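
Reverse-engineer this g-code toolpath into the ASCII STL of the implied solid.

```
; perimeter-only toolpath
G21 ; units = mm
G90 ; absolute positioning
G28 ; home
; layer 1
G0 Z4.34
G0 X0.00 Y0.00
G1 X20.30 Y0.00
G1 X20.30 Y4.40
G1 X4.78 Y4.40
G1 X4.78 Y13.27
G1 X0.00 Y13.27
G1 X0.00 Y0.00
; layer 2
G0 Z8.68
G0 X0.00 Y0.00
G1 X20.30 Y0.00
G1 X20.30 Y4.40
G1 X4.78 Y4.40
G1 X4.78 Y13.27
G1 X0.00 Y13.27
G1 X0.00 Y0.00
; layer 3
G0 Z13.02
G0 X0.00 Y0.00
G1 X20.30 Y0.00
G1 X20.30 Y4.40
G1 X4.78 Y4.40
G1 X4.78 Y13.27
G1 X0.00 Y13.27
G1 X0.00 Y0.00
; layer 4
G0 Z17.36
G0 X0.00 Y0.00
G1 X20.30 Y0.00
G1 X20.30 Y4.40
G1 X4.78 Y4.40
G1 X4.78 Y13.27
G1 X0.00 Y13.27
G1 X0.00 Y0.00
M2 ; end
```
solid part
  facet normal 0.0000 0.0000 -1.0000
    outer loop
      vertex 20.30 4.40 0.00
      vertex 20.30 0.00 0.00
      vertex 0.00 0.00 0.00
    endloop
  endfacet
  facet normal 0.0000 0.0000 -1.0000
    outer loop
      vertex 4.78 4.40 0.00
      vertex 20.30 4.40 0.00
      vertex 0.00 0.00 0.00
    endloop
  endfacet
  facet normal 0.0000 0.0000 -1.0000
    outer loop
      vertex 4.78 13.27 0.00
      vertex 4.78 4.40 0.00
      vertex 0.00 0.00 0.00
    endloop
  endfacet
  facet normal 0.0000 0.0000 -1.0000
    outer loop
      vertex 0.00 13.27 0.00
      vertex 4.78 13.27 0.00
      vertex 0.00 0.00 0.00
    endloop
  endfacet
  facet normal 0.0000 0.0000 1.0000
    outer loop
      vertex 0.00 0.00 17.36
      vertex 20.30 0.00 17.36
      vertex 20.30 4.40 17.36
    endloop
  endfacet
  facet normal 0.0000 0.0000 1.0000
    outer loop
      vertex 0.00 0.00 17.36
      vertex 20.30 4.40 17.36
      vertex 4.78 4.40 17.36
    endloop
  endfacet
  facet normal 0.0000 0.0000 1.0000
    outer loop
      vertex 0.00 0.00 17.36
      vertex 4.78 4.40 17.36
      vertex 4.78 13.27 17.36
    endloop
  endfacet
  facet normal 0.0000 0.0000 1.0000
    outer loop
      vertex 0.00 0.00 17.36
      vertex 4.78 13.27 17.36
      vertex 0.00 13.27 17.36
    endloop
  endfacet
  facet normal 0.0000 -1.0000 0.0000
    outer loop
      vertex 0.00 0.00 0.00
      vertex 20.30 0.00 0.00
      vertex 20.30 0.00 17.36
    endloop
  endfacet
  facet normal 0.0000 -1.0000 0.0000
    outer loop
      vertex 0.00 0.00 0.00
      vertex 20.30 0.00 17.36
      vertex 0.00 0.00 17.36
    endloop
  endfacet
  facet normal 1.0000 0.0000 0.0000
    outer loop
      vertex 20.30 0.00 0.00
      vertex 20.30 4.40 0.00
      vertex 20.30 4.40 17.36
    endloop
  endfacet
  facet normal 1.0000 0.0000 0.0000
    outer loop
      vertex 20.30 0.00 0.00
      vertex 20.30 4.40 17.36
      vertex 20.30 0.00 17.36
    endloop
  endfacet
  facet normal 0.0000 1.0000 0.0000
    outer loop
      vertex 20.30 4.40 0.00
      vertex 4.78 4.40 0.00
      vertex 4.78 4.40 17.36
    endloop
  endfacet
  facet normal 0.0000 1.0000 0.0000
    outer loop
      vertex 20.30 4.40 0.00
      vertex 4.78 4.40 17.36
      vertex 20.30 4.40 17.36
    endloop
  endfacet
  facet normal 1.0000 0.0000 0.0000
    outer loop
      vertex 4.78 4.40 0.00
      vertex 4.78 13.27 0.00
      vertex 4.78 13.27 17.36
    endloop
  endfacet
  facet normal 1.0000 0.0000 0.0000
    outer loop
      vertex 4.78 4.40 0.00
      vertex 4.78 13.27 17.36
      vertex 4.78 4.40 17.36
    endloop
  endfacet
  facet normal 0.0000 1.0000 0.0000
    outer loop
      vertex 4.78 13.27 0.00
      vertex 0.00 13.27 0.00
      vertex 0.00 13.27 17.36
    endloop
  endfacet
  facet normal 0.0000 1.0000 0.0000
    outer loop
      vertex 4.78 13.27 0.00
      vertex 0.00 13.27 17.36
      vertex 4.78 13.27 17.36
    endloop
  endfacet
  facet normal -1.0000 0.0000 0.0000
    outer loop
      vertex 0.00 13.27 0.00
      vertex 0.00 0.00 0.00
      vertex 0.00 0.00 17.36
    endloop
  endfacet
  facet normal -1.0000 0.0000 0.0000
    outer loop
      vertex 0.00 13.27 0.00
      vertex 0.00 0.00 17.36
      vertex 0.00 13.27 17.36
    endloop
  endfacet
endsolid part

The G0 Z moves step by Δz≈4.34 mm. Every layer's G1 loop is the same polygon, so the solid is a straight extrusion of it from z=0 to z≈17.4. Closing with flat bottom and top caps and triangulating gives 20 facets — an L-shaped prism: outer 20.3 × 13.3 mm, arm thicknesses ≈ 4.4 mm (horizontal) and 4.78 mm (vertical), extruded 17.4 mm in z.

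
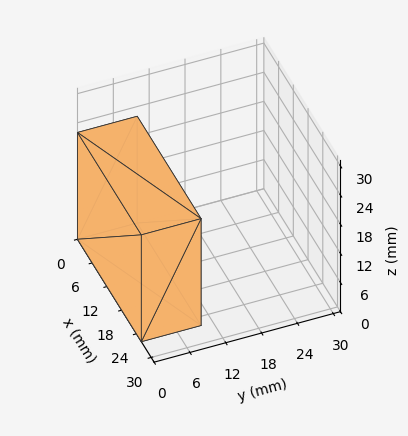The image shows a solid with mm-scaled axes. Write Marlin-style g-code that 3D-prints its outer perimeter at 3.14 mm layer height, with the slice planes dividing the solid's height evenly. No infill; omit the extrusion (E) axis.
Reading the render: the shape is a rectangular box, roughly 26 × 10 mm footprint and 22 mm tall (dimensions read to the nearest mm from the axis ticks). For the g-code, the solid's height is divided into equal slices at the stated Δz and each level perimeter traced with G1 moves after a G0 lift.

; perimeter-only toolpath
G21 ; units = mm
G90 ; absolute positioning
G28 ; home
; layer 1
G0 Z3.14
G0 X0.00 Y0.00
G1 X26.00 Y0.00
G1 X26.00 Y10.00
G1 X0.00 Y10.00
G1 X0.00 Y0.00
; layer 2
G0 Z6.29
G0 X0.00 Y0.00
G1 X26.00 Y0.00
G1 X26.00 Y10.00
G1 X0.00 Y10.00
G1 X0.00 Y0.00
; layer 3
G0 Z9.43
G0 X0.00 Y0.00
G1 X26.00 Y0.00
G1 X26.00 Y10.00
G1 X0.00 Y10.00
G1 X0.00 Y0.00
; layer 4
G0 Z12.57
G0 X0.00 Y0.00
G1 X26.00 Y0.00
G1 X26.00 Y10.00
G1 X0.00 Y10.00
G1 X0.00 Y0.00
; layer 5
G0 Z15.71
G0 X0.00 Y0.00
G1 X26.00 Y0.00
G1 X26.00 Y10.00
G1 X0.00 Y10.00
G1 X0.00 Y0.00
; layer 6
G0 Z18.86
G0 X0.00 Y0.00
G1 X26.00 Y0.00
G1 X26.00 Y10.00
G1 X0.00 Y10.00
G1 X0.00 Y0.00
; layer 7
G0 Z22.00
G0 X0.00 Y0.00
G1 X26.00 Y0.00
G1 X26.00 Y10.00
G1 X0.00 Y10.00
G1 X0.00 Y0.00
M2 ; end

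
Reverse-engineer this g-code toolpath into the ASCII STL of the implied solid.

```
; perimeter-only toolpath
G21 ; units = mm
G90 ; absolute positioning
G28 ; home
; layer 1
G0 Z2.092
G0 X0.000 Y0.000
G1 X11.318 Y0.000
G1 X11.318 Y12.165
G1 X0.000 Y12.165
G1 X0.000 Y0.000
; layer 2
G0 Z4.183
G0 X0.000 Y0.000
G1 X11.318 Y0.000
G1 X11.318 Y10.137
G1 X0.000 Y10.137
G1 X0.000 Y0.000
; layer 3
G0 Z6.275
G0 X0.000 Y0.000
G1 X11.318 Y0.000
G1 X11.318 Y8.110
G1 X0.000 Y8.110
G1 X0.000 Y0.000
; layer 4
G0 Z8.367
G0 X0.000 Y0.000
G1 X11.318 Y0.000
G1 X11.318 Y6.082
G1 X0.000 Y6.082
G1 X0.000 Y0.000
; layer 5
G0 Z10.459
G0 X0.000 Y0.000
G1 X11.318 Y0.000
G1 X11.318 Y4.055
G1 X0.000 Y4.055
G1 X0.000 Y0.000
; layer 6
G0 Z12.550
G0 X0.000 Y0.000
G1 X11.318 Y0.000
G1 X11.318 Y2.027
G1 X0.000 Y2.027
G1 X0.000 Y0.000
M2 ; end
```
solid part
  facet normal 0.0000 0.0000 -1.0000
    outer loop
      vertex 11.318 14.192 0.000
      vertex 11.318 0.000 0.000
      vertex 0.000 0.000 0.000
    endloop
  endfacet
  facet normal 0.0000 0.0000 -1.0000
    outer loop
      vertex 0.000 14.192 0.000
      vertex 11.318 14.192 0.000
      vertex 0.000 0.000 0.000
    endloop
  endfacet
  facet normal 0.0000 -1.0000 0.0000
    outer loop
      vertex 0.000 0.000 0.000
      vertex 11.318 0.000 0.000
      vertex 11.318 0.000 14.642
    endloop
  endfacet
  facet normal 0.0000 -1.0000 0.0000
    outer loop
      vertex 0.000 0.000 0.000
      vertex 11.318 0.000 14.642
      vertex 0.000 0.000 14.642
    endloop
  endfacet
  facet normal 0.0000 0.7181 0.6960
    outer loop
      vertex 0.000 0.000 14.642
      vertex 11.318 0.000 14.642
      vertex 11.318 14.192 0.000
    endloop
  endfacet
  facet normal 0.0000 0.7181 0.6960
    outer loop
      vertex 0.000 0.000 14.642
      vertex 11.318 14.192 0.000
      vertex 0.000 14.192 0.000
    endloop
  endfacet
  facet normal -1.0000 0.0000 0.0000
    outer loop
      vertex 0.000 0.000 14.642
      vertex 0.000 14.192 0.000
      vertex 0.000 0.000 0.000
    endloop
  endfacet
  facet normal 1.0000 0.0000 0.0000
    outer loop
      vertex 11.318 0.000 0.000
      vertex 11.318 14.192 0.000
      vertex 11.318 0.000 14.642
    endloop
  endfacet
endsolid part

The G0 Z moves step by Δz≈2.092 mm. The G1 loops shrink linearly with z, so the solid tapers from its base footprint up to z≈14.6. Closing with a flat bottom cap and the tapered top and triangulating gives 8 facets — a wedge (ramp): 11.3 × 14.2 mm base, rising to 14.6 mm along the y=0 edge and sloping linearly to z=0 at y=14.2.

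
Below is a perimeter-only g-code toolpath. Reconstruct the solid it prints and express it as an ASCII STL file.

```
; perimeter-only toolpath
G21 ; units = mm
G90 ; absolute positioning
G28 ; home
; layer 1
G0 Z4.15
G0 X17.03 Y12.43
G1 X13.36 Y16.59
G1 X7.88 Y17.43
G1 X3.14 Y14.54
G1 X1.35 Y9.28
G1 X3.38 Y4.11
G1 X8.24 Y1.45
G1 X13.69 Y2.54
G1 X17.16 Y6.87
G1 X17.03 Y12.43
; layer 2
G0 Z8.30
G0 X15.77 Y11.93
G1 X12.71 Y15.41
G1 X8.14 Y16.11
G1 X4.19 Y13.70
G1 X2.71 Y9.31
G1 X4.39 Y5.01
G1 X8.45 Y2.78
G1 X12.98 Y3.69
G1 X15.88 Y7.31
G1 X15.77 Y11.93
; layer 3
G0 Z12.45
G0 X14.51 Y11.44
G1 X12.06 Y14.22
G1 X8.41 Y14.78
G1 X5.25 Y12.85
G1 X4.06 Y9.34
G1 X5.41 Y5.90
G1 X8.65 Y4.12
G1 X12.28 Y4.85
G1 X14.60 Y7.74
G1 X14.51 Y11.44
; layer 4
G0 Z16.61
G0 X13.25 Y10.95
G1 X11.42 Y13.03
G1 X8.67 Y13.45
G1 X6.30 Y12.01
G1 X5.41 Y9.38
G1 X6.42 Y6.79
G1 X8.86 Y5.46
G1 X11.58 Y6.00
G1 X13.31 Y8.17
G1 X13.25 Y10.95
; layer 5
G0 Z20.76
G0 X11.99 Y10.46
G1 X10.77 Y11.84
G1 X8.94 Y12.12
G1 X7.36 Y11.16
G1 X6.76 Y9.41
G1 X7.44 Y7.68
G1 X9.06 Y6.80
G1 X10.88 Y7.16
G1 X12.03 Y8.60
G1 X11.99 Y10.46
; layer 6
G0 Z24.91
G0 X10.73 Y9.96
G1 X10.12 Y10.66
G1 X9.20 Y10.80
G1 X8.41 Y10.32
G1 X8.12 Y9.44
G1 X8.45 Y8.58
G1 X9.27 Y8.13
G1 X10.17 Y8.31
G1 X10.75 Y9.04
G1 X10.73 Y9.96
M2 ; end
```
solid part
  facet normal 0.0000 0.0000 -1.0000
    outer loop
      vertex 7.61 18.76 0.00
      vertex 14.01 17.78 0.00
      vertex 18.29 12.92 0.00
    endloop
  endfacet
  facet normal 0.0000 0.0000 -1.0000
    outer loop
      vertex 2.08 15.39 0.00
      vertex 7.61 18.76 0.00
      vertex 18.29 12.92 0.00
    endloop
  endfacet
  facet normal 0.0000 0.0000 -1.0000
    outer loop
      vertex 0.00 9.25 0.00
      vertex 2.08 15.39 0.00
      vertex 18.29 12.92 0.00
    endloop
  endfacet
  facet normal 0.0000 0.0000 -1.0000
    outer loop
      vertex 2.36 3.22 0.00
      vertex 0.00 9.25 0.00
      vertex 18.29 12.92 0.00
    endloop
  endfacet
  facet normal 0.0000 0.0000 -1.0000
    outer loop
      vertex 8.04 0.11 0.00
      vertex 2.36 3.22 0.00
      vertex 18.29 12.92 0.00
    endloop
  endfacet
  facet normal 0.0000 0.0000 -1.0000
    outer loop
      vertex 14.39 1.38 0.00
      vertex 8.04 0.11 0.00
      vertex 18.29 12.92 0.00
    endloop
  endfacet
  facet normal 0.0000 0.0000 -1.0000
    outer loop
      vertex 18.44 6.44 0.00
      vertex 14.39 1.38 0.00
      vertex 18.29 12.92 0.00
    endloop
  endfacet
  facet normal 0.7176 0.6319 0.2928
    outer loop
      vertex 18.29 12.92 0.00
      vertex 14.01 17.78 0.00
      vertex 9.47 9.47 29.06
    endloop
  endfacet
  facet normal 0.1447 0.9451 0.2929
    outer loop
      vertex 14.01 17.78 0.00
      vertex 7.61 18.76 0.00
      vertex 9.47 9.47 29.06
    endloop
  endfacet
  facet normal -0.4976 0.8165 0.2929
    outer loop
      vertex 7.61 18.76 0.00
      vertex 2.08 15.39 0.00
      vertex 9.47 9.47 29.06
    endloop
  endfacet
  facet normal -0.9056 0.3068 0.2928
    outer loop
      vertex 2.08 15.39 0.00
      vertex 0.00 9.25 0.00
      vertex 9.47 9.47 29.06
    endloop
  endfacet
  facet normal -0.8904 -0.3485 0.2928
    outer loop
      vertex 0.00 9.25 0.00
      vertex 2.36 3.22 0.00
      vertex 9.47 9.47 29.06
    endloop
  endfacet
  facet normal -0.4592 -0.8387 0.2927
    outer loop
      vertex 2.36 3.22 0.00
      vertex 8.04 0.11 0.00
      vertex 9.47 9.47 29.06
    endloop
  endfacet
  facet normal 0.1875 -0.9376 0.2928
    outer loop
      vertex 8.04 0.11 0.00
      vertex 14.39 1.38 0.00
      vertex 9.47 9.47 29.06
    endloop
  endfacet
  facet normal 0.7465 -0.5975 0.2927
    outer loop
      vertex 14.39 1.38 0.00
      vertex 18.44 6.44 0.00
      vertex 9.47 9.47 29.06
    endloop
  endfacet
  facet normal 0.9559 0.0221 0.2928
    outer loop
      vertex 18.44 6.44 0.00
      vertex 18.29 12.92 0.00
      vertex 9.47 9.47 29.06
    endloop
  endfacet
endsolid part

The G0 Z moves step by Δz≈4.15 mm. The G1 loops shrink linearly with z, so the solid tapers from its base footprint up to z≈29.1. Closing with a flat bottom cap and the tapered top and triangulating gives 16 facets — a regular 9-sided pyramid, base circumscribed radius ≈ 9.47 mm, apex at z ≈ 29.1 mm.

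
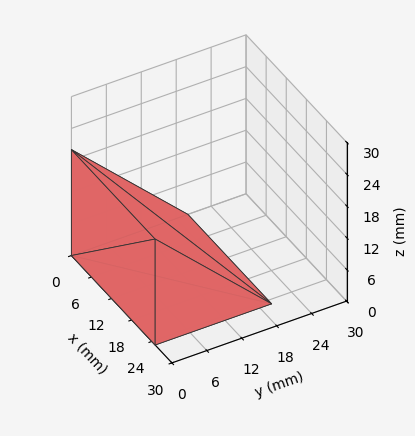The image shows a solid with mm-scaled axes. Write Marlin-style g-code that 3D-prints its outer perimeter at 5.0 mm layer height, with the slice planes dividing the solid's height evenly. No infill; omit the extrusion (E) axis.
Reading the render: the shape is a wedge (ramp): 25 × 20 mm base, rising to 20 mm along the y=0 edge and sloping linearly to z=0 at y=20 (dimensions read to the nearest mm from the axis ticks). For the g-code, the solid's height is divided into equal slices at the stated Δz and each level perimeter traced with G1 moves after a G0 lift.

; perimeter-only toolpath
G21 ; units = mm
G90 ; absolute positioning
G28 ; home
; layer 1
G0 Z5.0
G0 X0.0 Y0.0
G1 X25.0 Y0.0
G1 X25.0 Y15.0
G1 X0.0 Y15.0
G1 X0.0 Y0.0
; layer 2
G0 Z10.0
G0 X0.0 Y0.0
G1 X25.0 Y0.0
G1 X25.0 Y10.0
G1 X0.0 Y10.0
G1 X0.0 Y0.0
; layer 3
G0 Z15.0
G0 X0.0 Y0.0
G1 X25.0 Y0.0
G1 X25.0 Y5.0
G1 X0.0 Y5.0
G1 X0.0 Y0.0
M2 ; end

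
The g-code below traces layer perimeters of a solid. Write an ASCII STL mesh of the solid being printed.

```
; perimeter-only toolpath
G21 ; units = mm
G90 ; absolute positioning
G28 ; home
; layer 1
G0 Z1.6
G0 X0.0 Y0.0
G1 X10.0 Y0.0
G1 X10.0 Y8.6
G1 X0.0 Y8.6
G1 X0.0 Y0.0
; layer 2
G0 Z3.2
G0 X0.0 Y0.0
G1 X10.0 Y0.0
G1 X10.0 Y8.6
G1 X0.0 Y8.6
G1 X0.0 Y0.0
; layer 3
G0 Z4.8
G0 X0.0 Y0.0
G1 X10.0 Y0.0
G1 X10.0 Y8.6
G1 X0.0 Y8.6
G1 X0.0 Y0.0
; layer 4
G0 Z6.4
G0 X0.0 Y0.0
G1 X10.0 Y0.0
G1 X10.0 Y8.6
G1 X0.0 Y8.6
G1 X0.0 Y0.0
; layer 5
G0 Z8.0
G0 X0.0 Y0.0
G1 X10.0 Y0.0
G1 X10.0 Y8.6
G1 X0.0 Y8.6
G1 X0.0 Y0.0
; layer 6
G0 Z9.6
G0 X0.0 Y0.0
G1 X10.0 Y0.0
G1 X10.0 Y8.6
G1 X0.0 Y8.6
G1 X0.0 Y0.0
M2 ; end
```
solid part
  facet normal 0.0000 0.0000 -1.0000
    outer loop
      vertex 10.0 8.6 0.0
      vertex 10.0 0.0 0.0
      vertex 0.0 0.0 0.0
    endloop
  endfacet
  facet normal 0.0000 0.0000 -1.0000
    outer loop
      vertex 0.0 8.6 0.0
      vertex 10.0 8.6 0.0
      vertex 0.0 0.0 0.0
    endloop
  endfacet
  facet normal 0.0000 0.0000 1.0000
    outer loop
      vertex 0.0 0.0 9.6
      vertex 10.0 0.0 9.6
      vertex 10.0 8.6 9.6
    endloop
  endfacet
  facet normal 0.0000 0.0000 1.0000
    outer loop
      vertex 0.0 0.0 9.6
      vertex 10.0 8.6 9.6
      vertex 0.0 8.6 9.6
    endloop
  endfacet
  facet normal 0.0000 -1.0000 0.0000
    outer loop
      vertex 0.0 0.0 0.0
      vertex 10.0 0.0 0.0
      vertex 10.0 0.0 9.6
    endloop
  endfacet
  facet normal 0.0000 -1.0000 0.0000
    outer loop
      vertex 0.0 0.0 0.0
      vertex 10.0 0.0 9.6
      vertex 0.0 0.0 9.6
    endloop
  endfacet
  facet normal 0.0000 1.0000 0.0000
    outer loop
      vertex 10.0 8.6 9.6
      vertex 10.0 8.6 0.0
      vertex 0.0 8.6 0.0
    endloop
  endfacet
  facet normal 0.0000 1.0000 0.0000
    outer loop
      vertex 0.0 8.6 9.6
      vertex 10.0 8.6 9.6
      vertex 0.0 8.6 0.0
    endloop
  endfacet
  facet normal -1.0000 0.0000 0.0000
    outer loop
      vertex 0.0 8.6 9.6
      vertex 0.0 8.6 0.0
      vertex 0.0 0.0 0.0
    endloop
  endfacet
  facet normal -1.0000 0.0000 0.0000
    outer loop
      vertex 0.0 0.0 9.6
      vertex 0.0 8.6 9.6
      vertex 0.0 0.0 0.0
    endloop
  endfacet
  facet normal 1.0000 0.0000 0.0000
    outer loop
      vertex 10.0 0.0 0.0
      vertex 10.0 8.6 0.0
      vertex 10.0 8.6 9.6
    endloop
  endfacet
  facet normal 1.0000 0.0000 0.0000
    outer loop
      vertex 10.0 0.0 0.0
      vertex 10.0 8.6 9.6
      vertex 10.0 0.0 9.6
    endloop
  endfacet
endsolid part

The G0 Z moves step by Δz≈1.6 mm. Every layer's G1 loop is the same polygon, so the solid is a straight extrusion of it from z=0 to z≈9.6. Closing with flat bottom and top caps and triangulating gives 12 facets — a rectangular box, roughly 10 × 8.6 mm footprint and 9.6 mm tall.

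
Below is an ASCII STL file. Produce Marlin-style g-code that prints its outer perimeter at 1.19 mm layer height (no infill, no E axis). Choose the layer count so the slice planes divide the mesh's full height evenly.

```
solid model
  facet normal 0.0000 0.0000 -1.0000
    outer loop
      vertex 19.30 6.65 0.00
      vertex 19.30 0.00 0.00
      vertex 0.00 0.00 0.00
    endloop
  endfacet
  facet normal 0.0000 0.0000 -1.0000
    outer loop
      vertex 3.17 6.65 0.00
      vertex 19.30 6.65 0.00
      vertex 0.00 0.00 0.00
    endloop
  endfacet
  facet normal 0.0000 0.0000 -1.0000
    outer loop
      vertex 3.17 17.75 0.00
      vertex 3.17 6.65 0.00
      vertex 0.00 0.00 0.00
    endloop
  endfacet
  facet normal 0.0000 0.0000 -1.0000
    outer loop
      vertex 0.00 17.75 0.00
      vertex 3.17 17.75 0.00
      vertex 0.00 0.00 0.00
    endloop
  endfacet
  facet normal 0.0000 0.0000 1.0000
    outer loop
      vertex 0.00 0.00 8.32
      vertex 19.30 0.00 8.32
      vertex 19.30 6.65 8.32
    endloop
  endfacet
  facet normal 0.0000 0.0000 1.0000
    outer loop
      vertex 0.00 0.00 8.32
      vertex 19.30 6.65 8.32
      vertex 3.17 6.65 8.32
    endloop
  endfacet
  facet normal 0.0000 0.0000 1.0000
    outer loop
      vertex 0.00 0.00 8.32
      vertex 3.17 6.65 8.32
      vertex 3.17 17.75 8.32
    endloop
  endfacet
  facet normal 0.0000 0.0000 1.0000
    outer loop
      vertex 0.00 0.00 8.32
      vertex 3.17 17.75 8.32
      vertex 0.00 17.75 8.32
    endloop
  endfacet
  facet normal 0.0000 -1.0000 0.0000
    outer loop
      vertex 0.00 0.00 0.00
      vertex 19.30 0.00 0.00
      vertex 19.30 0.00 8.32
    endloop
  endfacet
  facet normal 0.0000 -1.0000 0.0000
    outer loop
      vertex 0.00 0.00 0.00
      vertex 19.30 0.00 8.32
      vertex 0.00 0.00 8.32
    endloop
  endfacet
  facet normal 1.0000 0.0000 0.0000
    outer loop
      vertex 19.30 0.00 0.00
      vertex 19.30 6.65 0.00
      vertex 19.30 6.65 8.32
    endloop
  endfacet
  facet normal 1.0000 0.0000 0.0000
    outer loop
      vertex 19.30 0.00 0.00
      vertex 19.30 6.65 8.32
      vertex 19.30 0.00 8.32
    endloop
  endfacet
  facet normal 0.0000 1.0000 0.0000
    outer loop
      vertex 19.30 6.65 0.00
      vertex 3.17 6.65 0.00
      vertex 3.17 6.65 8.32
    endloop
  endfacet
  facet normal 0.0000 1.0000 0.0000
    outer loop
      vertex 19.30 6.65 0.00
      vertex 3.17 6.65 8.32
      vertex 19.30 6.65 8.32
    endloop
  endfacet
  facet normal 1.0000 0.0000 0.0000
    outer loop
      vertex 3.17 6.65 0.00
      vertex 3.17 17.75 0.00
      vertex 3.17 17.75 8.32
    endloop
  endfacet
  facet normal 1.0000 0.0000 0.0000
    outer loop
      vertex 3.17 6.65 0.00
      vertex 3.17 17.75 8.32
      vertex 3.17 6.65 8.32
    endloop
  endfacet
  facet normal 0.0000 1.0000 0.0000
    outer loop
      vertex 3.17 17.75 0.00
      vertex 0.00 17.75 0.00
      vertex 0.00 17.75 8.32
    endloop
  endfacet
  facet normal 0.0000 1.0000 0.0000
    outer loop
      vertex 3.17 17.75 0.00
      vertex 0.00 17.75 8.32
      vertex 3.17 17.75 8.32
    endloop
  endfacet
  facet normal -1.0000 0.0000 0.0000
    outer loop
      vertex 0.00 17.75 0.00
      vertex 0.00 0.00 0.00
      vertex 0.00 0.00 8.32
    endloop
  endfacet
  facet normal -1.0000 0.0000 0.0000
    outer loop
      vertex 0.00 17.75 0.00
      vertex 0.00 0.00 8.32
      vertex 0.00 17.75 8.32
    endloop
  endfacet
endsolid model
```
; perimeter-only toolpath
G21 ; units = mm
G90 ; absolute positioning
G28 ; home
; layer 1
G0 Z1.19
G0 X0.00 Y0.00
G1 X19.30 Y0.00
G1 X19.30 Y6.65
G1 X3.17 Y6.65
G1 X3.17 Y17.75
G1 X0.00 Y17.75
G1 X0.00 Y0.00
; layer 2
G0 Z2.38
G0 X0.00 Y0.00
G1 X19.30 Y0.00
G1 X19.30 Y6.65
G1 X3.17 Y6.65
G1 X3.17 Y17.75
G1 X0.00 Y17.75
G1 X0.00 Y0.00
; layer 3
G0 Z3.57
G0 X0.00 Y0.00
G1 X19.30 Y0.00
G1 X19.30 Y6.65
G1 X3.17 Y6.65
G1 X3.17 Y17.75
G1 X0.00 Y17.75
G1 X0.00 Y0.00
; layer 4
G0 Z4.75
G0 X0.00 Y0.00
G1 X19.30 Y0.00
G1 X19.30 Y6.65
G1 X3.17 Y6.65
G1 X3.17 Y17.75
G1 X0.00 Y17.75
G1 X0.00 Y0.00
; layer 5
G0 Z5.94
G0 X0.00 Y0.00
G1 X19.30 Y0.00
G1 X19.30 Y6.65
G1 X3.17 Y6.65
G1 X3.17 Y17.75
G1 X0.00 Y17.75
G1 X0.00 Y0.00
; layer 6
G0 Z7.13
G0 X0.00 Y0.00
G1 X19.30 Y0.00
G1 X19.30 Y6.65
G1 X3.17 Y6.65
G1 X3.17 Y17.75
G1 X0.00 Y17.75
G1 X0.00 Y0.00
; layer 7
G0 Z8.32
G0 X0.00 Y0.00
G1 X19.30 Y0.00
G1 X19.30 Y6.65
G1 X3.17 Y6.65
G1 X3.17 Y17.75
G1 X0.00 Y17.75
G1 X0.00 Y0.00
M2 ; end

The solid is an L-shaped prism: outer 19.3 × 17.8 mm, arm thicknesses ≈ 6.65 mm (horizontal) and 3.17 mm (vertical), extruded 8.32 mm in z. Slicing at Δz = 1.19 mm — 7 equal slices spanning the solid's height, so layer i sits at z = i·h/7 — gives 7 non-empty perimeters. Each is a 6-segment closed polygon; G0 lifts to the layer z and rapids to the start vertex, then G1 traces the edges.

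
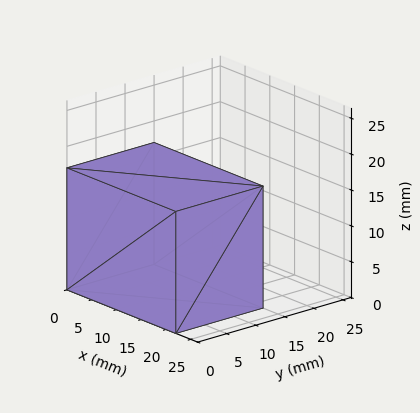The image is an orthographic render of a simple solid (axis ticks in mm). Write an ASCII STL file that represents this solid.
Reading the render: the shape is a rectangular box, roughly 22 × 15 mm footprint and 17 mm tall (dimensions read to the nearest mm from the axis ticks). For the STL, each face is triangulated and given an outward normal.

solid part
  facet normal 0.0000 0.0000 -1.0000
    outer loop
      vertex 22.00 15.00 0.00
      vertex 22.00 0.00 0.00
      vertex 0.00 0.00 0.00
    endloop
  endfacet
  facet normal 0.0000 0.0000 -1.0000
    outer loop
      vertex 0.00 15.00 0.00
      vertex 22.00 15.00 0.00
      vertex 0.00 0.00 0.00
    endloop
  endfacet
  facet normal 0.0000 0.0000 1.0000
    outer loop
      vertex 0.00 0.00 17.00
      vertex 22.00 0.00 17.00
      vertex 22.00 15.00 17.00
    endloop
  endfacet
  facet normal 0.0000 0.0000 1.0000
    outer loop
      vertex 0.00 0.00 17.00
      vertex 22.00 15.00 17.00
      vertex 0.00 15.00 17.00
    endloop
  endfacet
  facet normal 0.0000 -1.0000 0.0000
    outer loop
      vertex 0.00 0.00 0.00
      vertex 22.00 0.00 0.00
      vertex 22.00 0.00 17.00
    endloop
  endfacet
  facet normal 0.0000 -1.0000 0.0000
    outer loop
      vertex 0.00 0.00 0.00
      vertex 22.00 0.00 17.00
      vertex 0.00 0.00 17.00
    endloop
  endfacet
  facet normal 0.0000 1.0000 0.0000
    outer loop
      vertex 22.00 15.00 17.00
      vertex 22.00 15.00 0.00
      vertex 0.00 15.00 0.00
    endloop
  endfacet
  facet normal 0.0000 1.0000 0.0000
    outer loop
      vertex 0.00 15.00 17.00
      vertex 22.00 15.00 17.00
      vertex 0.00 15.00 0.00
    endloop
  endfacet
  facet normal -1.0000 0.0000 0.0000
    outer loop
      vertex 0.00 15.00 17.00
      vertex 0.00 15.00 0.00
      vertex 0.00 0.00 0.00
    endloop
  endfacet
  facet normal -1.0000 0.0000 0.0000
    outer loop
      vertex 0.00 0.00 17.00
      vertex 0.00 15.00 17.00
      vertex 0.00 0.00 0.00
    endloop
  endfacet
  facet normal 1.0000 0.0000 0.0000
    outer loop
      vertex 22.00 0.00 0.00
      vertex 22.00 15.00 0.00
      vertex 22.00 15.00 17.00
    endloop
  endfacet
  facet normal 1.0000 0.0000 0.0000
    outer loop
      vertex 22.00 0.00 0.00
      vertex 22.00 15.00 17.00
      vertex 22.00 0.00 17.00
    endloop
  endfacet
endsolid part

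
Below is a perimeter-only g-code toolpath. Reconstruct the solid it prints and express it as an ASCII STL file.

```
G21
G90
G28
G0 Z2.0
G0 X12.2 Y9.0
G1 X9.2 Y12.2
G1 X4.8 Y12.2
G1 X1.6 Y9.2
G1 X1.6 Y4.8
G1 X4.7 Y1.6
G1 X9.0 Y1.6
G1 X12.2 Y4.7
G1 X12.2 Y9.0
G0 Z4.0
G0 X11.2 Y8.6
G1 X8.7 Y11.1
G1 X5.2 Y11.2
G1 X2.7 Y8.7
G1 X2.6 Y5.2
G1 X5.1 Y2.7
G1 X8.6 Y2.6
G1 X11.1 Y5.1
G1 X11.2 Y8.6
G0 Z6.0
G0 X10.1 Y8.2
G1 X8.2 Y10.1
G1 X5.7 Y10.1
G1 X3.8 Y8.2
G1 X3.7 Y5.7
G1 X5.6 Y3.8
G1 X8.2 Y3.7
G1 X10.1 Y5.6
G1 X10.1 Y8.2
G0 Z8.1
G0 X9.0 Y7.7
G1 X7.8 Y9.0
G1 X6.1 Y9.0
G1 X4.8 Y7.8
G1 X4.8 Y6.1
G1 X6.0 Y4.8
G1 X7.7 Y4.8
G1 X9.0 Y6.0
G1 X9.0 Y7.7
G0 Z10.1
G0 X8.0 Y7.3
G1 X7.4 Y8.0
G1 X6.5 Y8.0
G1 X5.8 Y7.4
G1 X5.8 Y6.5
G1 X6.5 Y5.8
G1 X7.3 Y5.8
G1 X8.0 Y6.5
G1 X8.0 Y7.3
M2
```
solid part
  facet normal 0.0000 0.0000 -1.0000
    outer loop
      vertex 4.4 13.3 0.0
      vertex 9.6 13.2 0.0
      vertex 13.3 9.4 0.0
    endloop
  endfacet
  facet normal 0.0000 0.0000 -1.0000
    outer loop
      vertex 0.6 9.6 0.0
      vertex 4.4 13.3 0.0
      vertex 13.3 9.4 0.0
    endloop
  endfacet
  facet normal 0.0000 0.0000 -1.0000
    outer loop
      vertex 0.5 4.4 0.0
      vertex 0.6 9.6 0.0
      vertex 13.3 9.4 0.0
    endloop
  endfacet
  facet normal 0.0000 0.0000 -1.0000
    outer loop
      vertex 4.2 0.6 0.0
      vertex 0.5 4.4 0.0
      vertex 13.3 9.4 0.0
    endloop
  endfacet
  facet normal 0.0000 0.0000 -1.0000
    outer loop
      vertex 9.4 0.5 0.0
      vertex 4.2 0.6 0.0
      vertex 13.3 9.4 0.0
    endloop
  endfacet
  facet normal 0.0000 0.0000 -1.0000
    outer loop
      vertex 13.2 4.2 0.0
      vertex 9.4 0.5 0.0
      vertex 13.3 9.4 0.0
    endloop
  endfacet
  facet normal 0.6349 0.6182 0.4635
    outer loop
      vertex 13.3 9.4 0.0
      vertex 9.6 13.2 0.0
      vertex 6.9 6.9 12.1
    endloop
  endfacet
  facet normal 0.0170 0.8853 0.4647
    outer loop
      vertex 9.6 13.2 0.0
      vertex 4.4 13.3 0.0
      vertex 6.9 6.9 12.1
    endloop
  endfacet
  facet normal -0.6182 0.6349 0.4635
    outer loop
      vertex 4.4 13.3 0.0
      vertex 0.6 9.6 0.0
      vertex 6.9 6.9 12.1
    endloop
  endfacet
  facet normal -0.8853 0.0170 0.4647
    outer loop
      vertex 0.6 9.6 0.0
      vertex 0.5 4.4 0.0
      vertex 6.9 6.9 12.1
    endloop
  endfacet
  facet normal -0.6349 -0.6182 0.4635
    outer loop
      vertex 0.5 4.4 0.0
      vertex 4.2 0.6 0.0
      vertex 6.9 6.9 12.1
    endloop
  endfacet
  facet normal -0.0170 -0.8853 0.4647
    outer loop
      vertex 4.2 0.6 0.0
      vertex 9.4 0.5 0.0
      vertex 6.9 6.9 12.1
    endloop
  endfacet
  facet normal 0.6182 -0.6349 0.4635
    outer loop
      vertex 9.4 0.5 0.0
      vertex 13.2 4.2 0.0
      vertex 6.9 6.9 12.1
    endloop
  endfacet
  facet normal 0.8853 -0.0170 0.4647
    outer loop
      vertex 13.2 4.2 0.0
      vertex 13.3 9.4 0.0
      vertex 6.9 6.9 12.1
    endloop
  endfacet
endsolid part

The G0 Z moves step by Δz≈2.0 mm. The G1 loops shrink linearly with z, so the solid tapers from its base footprint up to z≈12.1. Closing with a flat bottom cap and the tapered top and triangulating gives 14 facets — a regular 8-sided pyramid, base circumscribed radius ≈ 6.9 mm, apex at z ≈ 12.1 mm.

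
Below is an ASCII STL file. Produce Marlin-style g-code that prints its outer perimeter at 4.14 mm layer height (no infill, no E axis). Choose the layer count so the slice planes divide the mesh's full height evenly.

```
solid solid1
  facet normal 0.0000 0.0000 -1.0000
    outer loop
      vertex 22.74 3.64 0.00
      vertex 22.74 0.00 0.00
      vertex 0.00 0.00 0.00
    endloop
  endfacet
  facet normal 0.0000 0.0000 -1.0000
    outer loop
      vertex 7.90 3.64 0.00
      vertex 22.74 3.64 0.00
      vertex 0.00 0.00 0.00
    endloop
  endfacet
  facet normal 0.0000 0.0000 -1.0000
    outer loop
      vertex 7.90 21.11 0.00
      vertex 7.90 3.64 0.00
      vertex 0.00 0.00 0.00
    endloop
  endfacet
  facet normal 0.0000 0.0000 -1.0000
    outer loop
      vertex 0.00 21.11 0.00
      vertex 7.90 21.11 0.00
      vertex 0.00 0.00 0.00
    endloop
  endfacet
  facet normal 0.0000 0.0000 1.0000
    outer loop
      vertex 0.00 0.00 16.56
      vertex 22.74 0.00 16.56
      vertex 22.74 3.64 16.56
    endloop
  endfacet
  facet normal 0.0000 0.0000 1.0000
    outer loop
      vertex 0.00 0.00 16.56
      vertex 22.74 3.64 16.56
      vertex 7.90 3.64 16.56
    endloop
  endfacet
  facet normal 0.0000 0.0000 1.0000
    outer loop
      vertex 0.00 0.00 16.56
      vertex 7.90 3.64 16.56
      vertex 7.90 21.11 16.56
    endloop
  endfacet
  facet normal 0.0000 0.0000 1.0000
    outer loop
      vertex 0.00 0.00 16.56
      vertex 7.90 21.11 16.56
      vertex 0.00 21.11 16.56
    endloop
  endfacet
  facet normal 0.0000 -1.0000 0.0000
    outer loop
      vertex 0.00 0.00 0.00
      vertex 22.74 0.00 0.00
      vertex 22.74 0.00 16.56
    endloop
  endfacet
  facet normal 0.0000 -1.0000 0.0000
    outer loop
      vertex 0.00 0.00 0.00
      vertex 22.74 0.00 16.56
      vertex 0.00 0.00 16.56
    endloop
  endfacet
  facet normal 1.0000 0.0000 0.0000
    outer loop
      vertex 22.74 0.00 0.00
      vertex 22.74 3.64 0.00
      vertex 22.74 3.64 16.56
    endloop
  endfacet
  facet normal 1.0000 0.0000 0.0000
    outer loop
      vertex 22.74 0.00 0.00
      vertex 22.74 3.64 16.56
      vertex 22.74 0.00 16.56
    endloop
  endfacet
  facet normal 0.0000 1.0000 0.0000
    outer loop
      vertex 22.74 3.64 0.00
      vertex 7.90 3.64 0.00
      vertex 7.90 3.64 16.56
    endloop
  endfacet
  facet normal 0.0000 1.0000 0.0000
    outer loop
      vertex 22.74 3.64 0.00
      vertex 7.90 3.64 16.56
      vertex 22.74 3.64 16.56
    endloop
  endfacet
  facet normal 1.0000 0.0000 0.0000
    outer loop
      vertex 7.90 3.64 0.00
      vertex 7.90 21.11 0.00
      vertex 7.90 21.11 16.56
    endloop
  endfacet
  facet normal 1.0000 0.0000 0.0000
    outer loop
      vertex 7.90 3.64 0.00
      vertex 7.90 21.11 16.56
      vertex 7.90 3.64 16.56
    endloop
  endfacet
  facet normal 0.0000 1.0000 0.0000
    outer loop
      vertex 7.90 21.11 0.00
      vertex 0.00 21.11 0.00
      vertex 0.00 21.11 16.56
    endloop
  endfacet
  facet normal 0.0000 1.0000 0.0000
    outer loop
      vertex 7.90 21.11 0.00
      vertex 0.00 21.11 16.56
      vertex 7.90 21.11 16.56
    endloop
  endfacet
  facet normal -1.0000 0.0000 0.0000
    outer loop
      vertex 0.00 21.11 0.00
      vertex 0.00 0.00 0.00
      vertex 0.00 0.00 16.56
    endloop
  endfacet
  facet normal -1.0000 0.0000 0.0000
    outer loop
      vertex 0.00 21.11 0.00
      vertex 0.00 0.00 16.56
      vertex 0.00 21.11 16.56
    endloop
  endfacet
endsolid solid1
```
; perimeter-only toolpath
G21 ; units = mm
G90 ; absolute positioning
G28 ; home
; layer 1
G0 Z4.14
G0 X0.00 Y0.00
G1 X22.74 Y0.00
G1 X22.74 Y3.64
G1 X7.90 Y3.64
G1 X7.90 Y21.11
G1 X0.00 Y21.11
G1 X0.00 Y0.00
; layer 2
G0 Z8.28
G0 X0.00 Y0.00
G1 X22.74 Y0.00
G1 X22.74 Y3.64
G1 X7.90 Y3.64
G1 X7.90 Y21.11
G1 X0.00 Y21.11
G1 X0.00 Y0.00
; layer 3
G0 Z12.42
G0 X0.00 Y0.00
G1 X22.74 Y0.00
G1 X22.74 Y3.64
G1 X7.90 Y3.64
G1 X7.90 Y21.11
G1 X0.00 Y21.11
G1 X0.00 Y0.00
; layer 4
G0 Z16.56
G0 X0.00 Y0.00
G1 X22.74 Y0.00
G1 X22.74 Y3.64
G1 X7.90 Y3.64
G1 X7.90 Y21.11
G1 X0.00 Y21.11
G1 X0.00 Y0.00
M2 ; end

The solid is an L-shaped prism: outer 22.7 × 21.1 mm, arm thicknesses ≈ 3.64 mm (horizontal) and 7.9 mm (vertical), extruded 16.6 mm in z. Slicing at Δz = 4.14 mm — 4 equal slices spanning the solid's height, so layer i sits at z = i·h/4 — gives 4 non-empty perimeters. Each is a 6-segment closed polygon; G0 lifts to the layer z and rapids to the start vertex, then G1 traces the edges.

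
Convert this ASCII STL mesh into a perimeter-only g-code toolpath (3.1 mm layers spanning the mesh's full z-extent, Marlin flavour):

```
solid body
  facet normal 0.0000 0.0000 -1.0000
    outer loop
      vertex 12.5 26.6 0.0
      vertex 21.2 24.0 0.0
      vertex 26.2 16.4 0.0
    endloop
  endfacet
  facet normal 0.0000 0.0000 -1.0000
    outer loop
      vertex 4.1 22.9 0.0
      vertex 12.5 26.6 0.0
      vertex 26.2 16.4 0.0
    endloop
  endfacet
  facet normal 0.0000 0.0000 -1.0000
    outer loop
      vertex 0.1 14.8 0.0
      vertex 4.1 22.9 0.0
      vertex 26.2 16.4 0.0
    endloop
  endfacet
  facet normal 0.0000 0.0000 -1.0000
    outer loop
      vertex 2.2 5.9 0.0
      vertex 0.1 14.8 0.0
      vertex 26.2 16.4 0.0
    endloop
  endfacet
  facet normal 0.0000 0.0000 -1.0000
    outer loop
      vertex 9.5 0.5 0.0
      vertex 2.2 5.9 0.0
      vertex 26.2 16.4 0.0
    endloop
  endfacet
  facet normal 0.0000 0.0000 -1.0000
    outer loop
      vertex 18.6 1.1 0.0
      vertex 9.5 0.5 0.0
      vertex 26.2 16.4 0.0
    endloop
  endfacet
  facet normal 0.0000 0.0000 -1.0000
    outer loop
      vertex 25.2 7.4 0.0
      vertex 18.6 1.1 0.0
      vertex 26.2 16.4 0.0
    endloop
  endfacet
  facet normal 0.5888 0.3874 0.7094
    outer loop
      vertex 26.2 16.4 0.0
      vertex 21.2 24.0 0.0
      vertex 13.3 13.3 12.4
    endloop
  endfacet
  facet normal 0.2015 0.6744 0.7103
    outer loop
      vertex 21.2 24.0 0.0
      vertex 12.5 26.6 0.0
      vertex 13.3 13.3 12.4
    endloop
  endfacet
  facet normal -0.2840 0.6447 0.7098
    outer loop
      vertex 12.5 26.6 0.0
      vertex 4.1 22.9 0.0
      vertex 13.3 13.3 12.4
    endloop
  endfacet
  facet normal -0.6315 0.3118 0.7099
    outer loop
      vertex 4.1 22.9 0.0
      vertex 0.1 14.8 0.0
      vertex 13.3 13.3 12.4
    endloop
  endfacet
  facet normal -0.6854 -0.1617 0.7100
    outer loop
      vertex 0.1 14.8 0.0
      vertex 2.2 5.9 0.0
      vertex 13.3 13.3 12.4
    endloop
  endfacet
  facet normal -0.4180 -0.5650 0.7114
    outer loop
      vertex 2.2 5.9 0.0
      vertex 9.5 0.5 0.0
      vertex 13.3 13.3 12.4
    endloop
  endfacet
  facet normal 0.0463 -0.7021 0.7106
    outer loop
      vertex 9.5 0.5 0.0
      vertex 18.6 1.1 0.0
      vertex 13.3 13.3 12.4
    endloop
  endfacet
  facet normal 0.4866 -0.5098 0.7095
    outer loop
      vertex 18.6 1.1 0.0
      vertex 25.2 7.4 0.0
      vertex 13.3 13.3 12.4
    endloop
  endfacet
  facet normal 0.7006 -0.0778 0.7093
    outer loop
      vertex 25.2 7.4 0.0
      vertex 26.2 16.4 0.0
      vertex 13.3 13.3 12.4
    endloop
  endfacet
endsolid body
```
; perimeter-only toolpath
G21 ; units = mm
G90 ; absolute positioning
G28 ; home
; layer 1
G0 Z3.1
G0 X23.0 Y15.6
G1 X19.2 Y21.3
G1 X12.7 Y23.3
G1 X6.4 Y20.5
G1 X3.4 Y14.4
G1 X5.0 Y7.8
G1 X10.4 Y3.7
G1 X17.3 Y4.2
G1 X22.2 Y8.9
G1 X23.0 Y15.6
; layer 2
G0 Z6.2
G0 X19.8 Y14.8
G1 X17.2 Y18.6
G1 X12.9 Y20.0
G1 X8.7 Y18.1
G1 X6.7 Y14.1
G1 X7.8 Y9.6
G1 X11.4 Y6.9
G1 X16.0 Y7.2
G1 X19.2 Y10.4
G1 X19.8 Y14.8
; layer 3
G0 Z9.3
G0 X16.5 Y14.1
G1 X15.3 Y16.0
G1 X13.1 Y16.6
G1 X11.0 Y15.7
G1 X10.0 Y13.7
G1 X10.5 Y11.5
G1 X12.4 Y10.1
G1 X14.6 Y10.3
G1 X16.3 Y11.8
G1 X16.5 Y14.1
M2 ; end

The solid is a regular 9-sided pyramid, base circumscribed radius ≈ 13.3 mm, apex at z ≈ 12.4 mm. Slicing at Δz = 3.1 mm — 4 equal slices spanning the solid's height, so layer i sits at z = i·h/4 — gives 3 non-empty perimeters. Each is a 9-segment closed polygon; G0 lifts to the layer z and rapids to the start vertex, then G1 traces the edges. The cross-section shrinks linearly with z (the slice at the apex is degenerate and omitted).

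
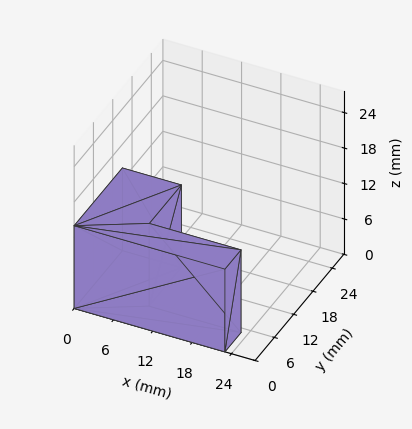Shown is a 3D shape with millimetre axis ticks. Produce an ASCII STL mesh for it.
Reading the render: the shape is an L-shaped prism: outer 23 × 15 mm, arm thicknesses ≈ 5 mm (horizontal) and 9 mm (vertical), extruded 14 mm in z (dimensions read to the nearest mm from the axis ticks). For the STL, each face is triangulated and given an outward normal.

solid part
  facet normal 0.0000 0.0000 -1.0000
    outer loop
      vertex 23.0 5.0 0.0
      vertex 23.0 0.0 0.0
      vertex 0.0 0.0 0.0
    endloop
  endfacet
  facet normal 0.0000 0.0000 -1.0000
    outer loop
      vertex 9.0 5.0 0.0
      vertex 23.0 5.0 0.0
      vertex 0.0 0.0 0.0
    endloop
  endfacet
  facet normal 0.0000 0.0000 -1.0000
    outer loop
      vertex 9.0 15.0 0.0
      vertex 9.0 5.0 0.0
      vertex 0.0 0.0 0.0
    endloop
  endfacet
  facet normal 0.0000 0.0000 -1.0000
    outer loop
      vertex 0.0 15.0 0.0
      vertex 9.0 15.0 0.0
      vertex 0.0 0.0 0.0
    endloop
  endfacet
  facet normal 0.0000 0.0000 1.0000
    outer loop
      vertex 0.0 0.0 14.0
      vertex 23.0 0.0 14.0
      vertex 23.0 5.0 14.0
    endloop
  endfacet
  facet normal 0.0000 0.0000 1.0000
    outer loop
      vertex 0.0 0.0 14.0
      vertex 23.0 5.0 14.0
      vertex 9.0 5.0 14.0
    endloop
  endfacet
  facet normal 0.0000 0.0000 1.0000
    outer loop
      vertex 0.0 0.0 14.0
      vertex 9.0 5.0 14.0
      vertex 9.0 15.0 14.0
    endloop
  endfacet
  facet normal 0.0000 0.0000 1.0000
    outer loop
      vertex 0.0 0.0 14.0
      vertex 9.0 15.0 14.0
      vertex 0.0 15.0 14.0
    endloop
  endfacet
  facet normal 0.0000 -1.0000 0.0000
    outer loop
      vertex 0.0 0.0 0.0
      vertex 23.0 0.0 0.0
      vertex 23.0 0.0 14.0
    endloop
  endfacet
  facet normal 0.0000 -1.0000 0.0000
    outer loop
      vertex 0.0 0.0 0.0
      vertex 23.0 0.0 14.0
      vertex 0.0 0.0 14.0
    endloop
  endfacet
  facet normal 1.0000 0.0000 0.0000
    outer loop
      vertex 23.0 0.0 0.0
      vertex 23.0 5.0 0.0
      vertex 23.0 5.0 14.0
    endloop
  endfacet
  facet normal 1.0000 0.0000 0.0000
    outer loop
      vertex 23.0 0.0 0.0
      vertex 23.0 5.0 14.0
      vertex 23.0 0.0 14.0
    endloop
  endfacet
  facet normal 0.0000 1.0000 0.0000
    outer loop
      vertex 23.0 5.0 0.0
      vertex 9.0 5.0 0.0
      vertex 9.0 5.0 14.0
    endloop
  endfacet
  facet normal 0.0000 1.0000 0.0000
    outer loop
      vertex 23.0 5.0 0.0
      vertex 9.0 5.0 14.0
      vertex 23.0 5.0 14.0
    endloop
  endfacet
  facet normal 1.0000 0.0000 0.0000
    outer loop
      vertex 9.0 5.0 0.0
      vertex 9.0 15.0 0.0
      vertex 9.0 15.0 14.0
    endloop
  endfacet
  facet normal 1.0000 0.0000 0.0000
    outer loop
      vertex 9.0 5.0 0.0
      vertex 9.0 15.0 14.0
      vertex 9.0 5.0 14.0
    endloop
  endfacet
  facet normal 0.0000 1.0000 0.0000
    outer loop
      vertex 9.0 15.0 0.0
      vertex 0.0 15.0 0.0
      vertex 0.0 15.0 14.0
    endloop
  endfacet
  facet normal 0.0000 1.0000 0.0000
    outer loop
      vertex 9.0 15.0 0.0
      vertex 0.0 15.0 14.0
      vertex 9.0 15.0 14.0
    endloop
  endfacet
  facet normal -1.0000 0.0000 0.0000
    outer loop
      vertex 0.0 15.0 0.0
      vertex 0.0 0.0 0.0
      vertex 0.0 0.0 14.0
    endloop
  endfacet
  facet normal -1.0000 0.0000 0.0000
    outer loop
      vertex 0.0 15.0 0.0
      vertex 0.0 0.0 14.0
      vertex 0.0 15.0 14.0
    endloop
  endfacet
endsolid part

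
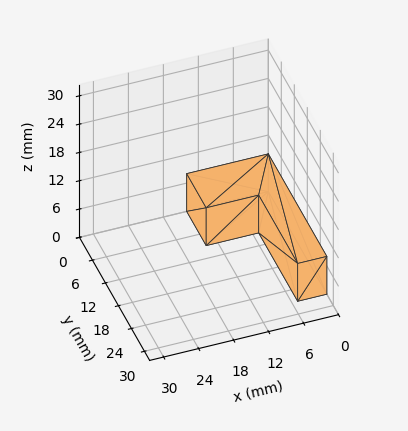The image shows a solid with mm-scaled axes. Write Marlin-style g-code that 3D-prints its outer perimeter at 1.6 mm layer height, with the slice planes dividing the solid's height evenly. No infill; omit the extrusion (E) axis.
Reading the render: the shape is an L-shaped prism: outer 14 × 27 mm, arm thicknesses ≈ 9 mm (horizontal) and 5 mm (vertical), extruded 8 mm in z (dimensions read to the nearest mm from the axis ticks). For the g-code, the solid's height is divided into equal slices at the stated Δz and each level perimeter traced with G1 moves after a G0 lift.

; perimeter-only toolpath
G21 ; units = mm
G90 ; absolute positioning
G28 ; home
; layer 1
G0 Z1.6
G0 X0.0 Y0.0
G1 X14.0 Y0.0
G1 X14.0 Y9.0
G1 X5.0 Y9.0
G1 X5.0 Y27.0
G1 X0.0 Y27.0
G1 X0.0 Y0.0
; layer 2
G0 Z3.2
G0 X0.0 Y0.0
G1 X14.0 Y0.0
G1 X14.0 Y9.0
G1 X5.0 Y9.0
G1 X5.0 Y27.0
G1 X0.0 Y27.0
G1 X0.0 Y0.0
; layer 3
G0 Z4.8
G0 X0.0 Y0.0
G1 X14.0 Y0.0
G1 X14.0 Y9.0
G1 X5.0 Y9.0
G1 X5.0 Y27.0
G1 X0.0 Y27.0
G1 X0.0 Y0.0
; layer 4
G0 Z6.4
G0 X0.0 Y0.0
G1 X14.0 Y0.0
G1 X14.0 Y9.0
G1 X5.0 Y9.0
G1 X5.0 Y27.0
G1 X0.0 Y27.0
G1 X0.0 Y0.0
; layer 5
G0 Z8.0
G0 X0.0 Y0.0
G1 X14.0 Y0.0
G1 X14.0 Y9.0
G1 X5.0 Y9.0
G1 X5.0 Y27.0
G1 X0.0 Y27.0
G1 X0.0 Y0.0
M2 ; end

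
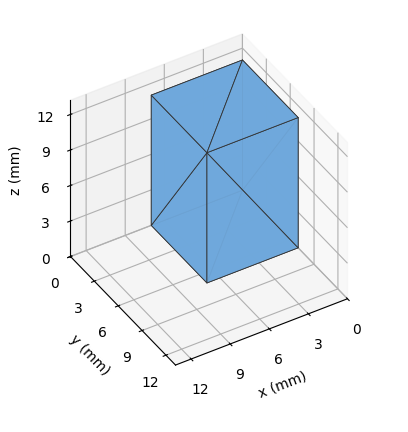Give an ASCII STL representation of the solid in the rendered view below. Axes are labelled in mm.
Reading the render: the shape is a rectangular box, roughly 7 × 7 mm footprint and 11 mm tall (dimensions read to the nearest mm from the axis ticks). For the STL, each face is triangulated and given an outward normal.

solid part
  facet normal 0.0000 0.0000 -1.0000
    outer loop
      vertex 7.000 7.000 0.000
      vertex 7.000 0.000 0.000
      vertex 0.000 0.000 0.000
    endloop
  endfacet
  facet normal 0.0000 0.0000 -1.0000
    outer loop
      vertex 0.000 7.000 0.000
      vertex 7.000 7.000 0.000
      vertex 0.000 0.000 0.000
    endloop
  endfacet
  facet normal 0.0000 0.0000 1.0000
    outer loop
      vertex 0.000 0.000 11.000
      vertex 7.000 0.000 11.000
      vertex 7.000 7.000 11.000
    endloop
  endfacet
  facet normal 0.0000 0.0000 1.0000
    outer loop
      vertex 0.000 0.000 11.000
      vertex 7.000 7.000 11.000
      vertex 0.000 7.000 11.000
    endloop
  endfacet
  facet normal 0.0000 -1.0000 0.0000
    outer loop
      vertex 0.000 0.000 0.000
      vertex 7.000 0.000 0.000
      vertex 7.000 0.000 11.000
    endloop
  endfacet
  facet normal 0.0000 -1.0000 0.0000
    outer loop
      vertex 0.000 0.000 0.000
      vertex 7.000 0.000 11.000
      vertex 0.000 0.000 11.000
    endloop
  endfacet
  facet normal 0.0000 1.0000 0.0000
    outer loop
      vertex 7.000 7.000 11.000
      vertex 7.000 7.000 0.000
      vertex 0.000 7.000 0.000
    endloop
  endfacet
  facet normal 0.0000 1.0000 0.0000
    outer loop
      vertex 0.000 7.000 11.000
      vertex 7.000 7.000 11.000
      vertex 0.000 7.000 0.000
    endloop
  endfacet
  facet normal -1.0000 0.0000 0.0000
    outer loop
      vertex 0.000 7.000 11.000
      vertex 0.000 7.000 0.000
      vertex 0.000 0.000 0.000
    endloop
  endfacet
  facet normal -1.0000 0.0000 0.0000
    outer loop
      vertex 0.000 0.000 11.000
      vertex 0.000 7.000 11.000
      vertex 0.000 0.000 0.000
    endloop
  endfacet
  facet normal 1.0000 0.0000 0.0000
    outer loop
      vertex 7.000 0.000 0.000
      vertex 7.000 7.000 0.000
      vertex 7.000 7.000 11.000
    endloop
  endfacet
  facet normal 1.0000 0.0000 0.0000
    outer loop
      vertex 7.000 0.000 0.000
      vertex 7.000 7.000 11.000
      vertex 7.000 0.000 11.000
    endloop
  endfacet
endsolid part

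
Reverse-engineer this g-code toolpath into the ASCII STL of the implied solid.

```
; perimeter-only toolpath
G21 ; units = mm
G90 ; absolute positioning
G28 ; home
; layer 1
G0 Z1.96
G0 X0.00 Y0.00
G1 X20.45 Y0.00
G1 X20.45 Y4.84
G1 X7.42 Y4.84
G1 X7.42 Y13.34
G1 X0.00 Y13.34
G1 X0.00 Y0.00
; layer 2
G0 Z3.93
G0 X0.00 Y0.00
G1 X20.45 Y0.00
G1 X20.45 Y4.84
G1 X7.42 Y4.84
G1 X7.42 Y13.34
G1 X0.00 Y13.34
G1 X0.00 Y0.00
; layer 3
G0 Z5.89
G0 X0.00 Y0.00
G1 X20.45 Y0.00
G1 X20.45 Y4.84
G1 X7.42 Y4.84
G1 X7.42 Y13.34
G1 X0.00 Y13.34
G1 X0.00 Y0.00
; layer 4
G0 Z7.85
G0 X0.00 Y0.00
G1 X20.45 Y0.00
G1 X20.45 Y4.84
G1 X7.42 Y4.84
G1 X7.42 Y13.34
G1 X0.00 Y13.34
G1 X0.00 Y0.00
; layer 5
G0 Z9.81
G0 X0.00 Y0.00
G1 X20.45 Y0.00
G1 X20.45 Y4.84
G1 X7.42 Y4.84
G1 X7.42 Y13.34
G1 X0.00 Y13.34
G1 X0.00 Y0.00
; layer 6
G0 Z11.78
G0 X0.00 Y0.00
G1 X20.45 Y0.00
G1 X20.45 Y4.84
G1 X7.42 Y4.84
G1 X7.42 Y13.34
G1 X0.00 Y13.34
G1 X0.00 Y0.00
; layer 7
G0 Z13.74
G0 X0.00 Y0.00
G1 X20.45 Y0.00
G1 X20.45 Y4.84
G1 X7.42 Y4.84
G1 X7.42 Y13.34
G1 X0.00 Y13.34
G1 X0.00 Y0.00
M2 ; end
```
solid part
  facet normal 0.0000 0.0000 -1.0000
    outer loop
      vertex 20.45 4.84 0.00
      vertex 20.45 0.00 0.00
      vertex 0.00 0.00 0.00
    endloop
  endfacet
  facet normal 0.0000 0.0000 -1.0000
    outer loop
      vertex 7.42 4.84 0.00
      vertex 20.45 4.84 0.00
      vertex 0.00 0.00 0.00
    endloop
  endfacet
  facet normal 0.0000 0.0000 -1.0000
    outer loop
      vertex 7.42 13.34 0.00
      vertex 7.42 4.84 0.00
      vertex 0.00 0.00 0.00
    endloop
  endfacet
  facet normal 0.0000 0.0000 -1.0000
    outer loop
      vertex 0.00 13.34 0.00
      vertex 7.42 13.34 0.00
      vertex 0.00 0.00 0.00
    endloop
  endfacet
  facet normal 0.0000 0.0000 1.0000
    outer loop
      vertex 0.00 0.00 13.74
      vertex 20.45 0.00 13.74
      vertex 20.45 4.84 13.74
    endloop
  endfacet
  facet normal 0.0000 0.0000 1.0000
    outer loop
      vertex 0.00 0.00 13.74
      vertex 20.45 4.84 13.74
      vertex 7.42 4.84 13.74
    endloop
  endfacet
  facet normal 0.0000 0.0000 1.0000
    outer loop
      vertex 0.00 0.00 13.74
      vertex 7.42 4.84 13.74
      vertex 7.42 13.34 13.74
    endloop
  endfacet
  facet normal 0.0000 0.0000 1.0000
    outer loop
      vertex 0.00 0.00 13.74
      vertex 7.42 13.34 13.74
      vertex 0.00 13.34 13.74
    endloop
  endfacet
  facet normal 0.0000 -1.0000 0.0000
    outer loop
      vertex 0.00 0.00 0.00
      vertex 20.45 0.00 0.00
      vertex 20.45 0.00 13.74
    endloop
  endfacet
  facet normal 0.0000 -1.0000 0.0000
    outer loop
      vertex 0.00 0.00 0.00
      vertex 20.45 0.00 13.74
      vertex 0.00 0.00 13.74
    endloop
  endfacet
  facet normal 1.0000 0.0000 0.0000
    outer loop
      vertex 20.45 0.00 0.00
      vertex 20.45 4.84 0.00
      vertex 20.45 4.84 13.74
    endloop
  endfacet
  facet normal 1.0000 0.0000 0.0000
    outer loop
      vertex 20.45 0.00 0.00
      vertex 20.45 4.84 13.74
      vertex 20.45 0.00 13.74
    endloop
  endfacet
  facet normal 0.0000 1.0000 0.0000
    outer loop
      vertex 20.45 4.84 0.00
      vertex 7.42 4.84 0.00
      vertex 7.42 4.84 13.74
    endloop
  endfacet
  facet normal 0.0000 1.0000 0.0000
    outer loop
      vertex 20.45 4.84 0.00
      vertex 7.42 4.84 13.74
      vertex 20.45 4.84 13.74
    endloop
  endfacet
  facet normal 1.0000 0.0000 0.0000
    outer loop
      vertex 7.42 4.84 0.00
      vertex 7.42 13.34 0.00
      vertex 7.42 13.34 13.74
    endloop
  endfacet
  facet normal 1.0000 0.0000 0.0000
    outer loop
      vertex 7.42 4.84 0.00
      vertex 7.42 13.34 13.74
      vertex 7.42 4.84 13.74
    endloop
  endfacet
  facet normal 0.0000 1.0000 0.0000
    outer loop
      vertex 7.42 13.34 0.00
      vertex 0.00 13.34 0.00
      vertex 0.00 13.34 13.74
    endloop
  endfacet
  facet normal 0.0000 1.0000 0.0000
    outer loop
      vertex 7.42 13.34 0.00
      vertex 0.00 13.34 13.74
      vertex 7.42 13.34 13.74
    endloop
  endfacet
  facet normal -1.0000 0.0000 0.0000
    outer loop
      vertex 0.00 13.34 0.00
      vertex 0.00 0.00 0.00
      vertex 0.00 0.00 13.74
    endloop
  endfacet
  facet normal -1.0000 0.0000 0.0000
    outer loop
      vertex 0.00 13.34 0.00
      vertex 0.00 0.00 13.74
      vertex 0.00 13.34 13.74
    endloop
  endfacet
endsolid part

The G0 Z moves step by Δz≈1.96 mm. Every layer's G1 loop is the same polygon, so the solid is a straight extrusion of it from z=0 to z≈13.7. Closing with flat bottom and top caps and triangulating gives 20 facets — an L-shaped prism: outer 20.4 × 13.3 mm, arm thicknesses ≈ 4.84 mm (horizontal) and 7.42 mm (vertical), extruded 13.7 mm in z.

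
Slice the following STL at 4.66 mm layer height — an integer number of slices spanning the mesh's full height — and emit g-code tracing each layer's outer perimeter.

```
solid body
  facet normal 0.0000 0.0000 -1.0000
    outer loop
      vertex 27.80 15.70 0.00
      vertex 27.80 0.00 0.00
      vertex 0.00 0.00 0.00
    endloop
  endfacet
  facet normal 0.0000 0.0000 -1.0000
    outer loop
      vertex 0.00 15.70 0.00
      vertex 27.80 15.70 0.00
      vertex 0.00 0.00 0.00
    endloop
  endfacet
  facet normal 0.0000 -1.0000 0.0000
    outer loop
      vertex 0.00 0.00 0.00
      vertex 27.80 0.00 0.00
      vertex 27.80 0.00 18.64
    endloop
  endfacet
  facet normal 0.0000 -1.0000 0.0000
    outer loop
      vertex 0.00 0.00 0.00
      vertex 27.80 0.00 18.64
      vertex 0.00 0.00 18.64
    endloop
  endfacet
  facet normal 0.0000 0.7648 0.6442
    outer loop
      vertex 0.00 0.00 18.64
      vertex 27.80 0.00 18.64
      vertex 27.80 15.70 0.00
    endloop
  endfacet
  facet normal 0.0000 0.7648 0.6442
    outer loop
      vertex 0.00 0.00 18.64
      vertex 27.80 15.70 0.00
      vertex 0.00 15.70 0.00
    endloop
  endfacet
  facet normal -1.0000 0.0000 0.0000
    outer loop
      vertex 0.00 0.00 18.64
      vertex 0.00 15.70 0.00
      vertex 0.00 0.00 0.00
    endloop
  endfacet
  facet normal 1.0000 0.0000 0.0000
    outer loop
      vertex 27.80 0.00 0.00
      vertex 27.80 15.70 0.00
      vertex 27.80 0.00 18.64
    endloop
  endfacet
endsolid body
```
; perimeter-only toolpath
G21 ; units = mm
G90 ; absolute positioning
G28 ; home
; layer 1
G0 Z4.66
G0 X0.00 Y0.00
G1 X27.80 Y0.00
G1 X27.80 Y11.77
G1 X0.00 Y11.77
G1 X0.00 Y0.00
; layer 2
G0 Z9.32
G0 X0.00 Y0.00
G1 X27.80 Y0.00
G1 X27.80 Y7.85
G1 X0.00 Y7.85
G1 X0.00 Y0.00
; layer 3
G0 Z13.98
G0 X0.00 Y0.00
G1 X27.80 Y0.00
G1 X27.80 Y3.92
G1 X0.00 Y3.92
G1 X0.00 Y0.00
M2 ; end

The solid is a wedge (ramp): 27.8 × 15.7 mm base, rising to 18.6 mm along the y=0 edge and sloping linearly to z=0 at y=15.7. Slicing at Δz = 4.66 mm — 4 equal slices spanning the solid's height, so layer i sits at z = i·h/4 — gives 3 non-empty perimeters. Each is a 4-segment closed polygon; G0 lifts to the layer z and rapids to the start vertex, then G1 traces the edges. The cross-section shrinks linearly with z (the slice at the apex is degenerate and omitted).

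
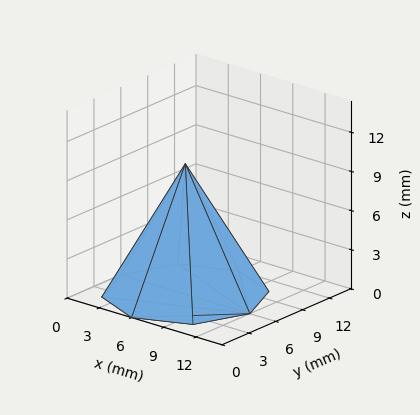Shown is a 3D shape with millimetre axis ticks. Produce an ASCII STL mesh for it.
Reading the render: the shape is a regular 8-sided pyramid, base circumscribed radius ≈ 6 mm, apex at z ≈ 10 mm (dimensions read to the nearest mm from the axis ticks). For the STL, each face is triangulated and given an outward normal.

solid part
  facet normal 0.0000 0.0000 -1.0000
    outer loop
      vertex 6.00 12.00 0.00
      vertex 10.24 10.24 0.00
      vertex 12.00 6.00 0.00
    endloop
  endfacet
  facet normal 0.0000 0.0000 -1.0000
    outer loop
      vertex 1.76 10.24 0.00
      vertex 6.00 12.00 0.00
      vertex 12.00 6.00 0.00
    endloop
  endfacet
  facet normal 0.0000 0.0000 -1.0000
    outer loop
      vertex 0.00 6.00 0.00
      vertex 1.76 10.24 0.00
      vertex 12.00 6.00 0.00
    endloop
  endfacet
  facet normal 0.0000 0.0000 -1.0000
    outer loop
      vertex 1.76 1.76 0.00
      vertex 0.00 6.00 0.00
      vertex 12.00 6.00 0.00
    endloop
  endfacet
  facet normal 0.0000 0.0000 -1.0000
    outer loop
      vertex 6.00 0.00 0.00
      vertex 1.76 1.76 0.00
      vertex 12.00 6.00 0.00
    endloop
  endfacet
  facet normal 0.0000 0.0000 -1.0000
    outer loop
      vertex 10.24 1.76 0.00
      vertex 6.00 0.00 0.00
      vertex 12.00 6.00 0.00
    endloop
  endfacet
  facet normal 0.8078 0.3353 0.4847
    outer loop
      vertex 12.00 6.00 0.00
      vertex 10.24 10.24 0.00
      vertex 6.00 6.00 10.00
    endloop
  endfacet
  facet normal 0.3353 0.8078 0.4847
    outer loop
      vertex 10.24 10.24 0.00
      vertex 6.00 12.00 0.00
      vertex 6.00 6.00 10.00
    endloop
  endfacet
  facet normal -0.3353 0.8078 0.4847
    outer loop
      vertex 6.00 12.00 0.00
      vertex 1.76 10.24 0.00
      vertex 6.00 6.00 10.00
    endloop
  endfacet
  facet normal -0.8078 0.3353 0.4847
    outer loop
      vertex 1.76 10.24 0.00
      vertex 0.00 6.00 0.00
      vertex 6.00 6.00 10.00
    endloop
  endfacet
  facet normal -0.8078 -0.3353 0.4847
    outer loop
      vertex 0.00 6.00 0.00
      vertex 1.76 1.76 0.00
      vertex 6.00 6.00 10.00
    endloop
  endfacet
  facet normal -0.3353 -0.8078 0.4847
    outer loop
      vertex 1.76 1.76 0.00
      vertex 6.00 0.00 0.00
      vertex 6.00 6.00 10.00
    endloop
  endfacet
  facet normal 0.3353 -0.8078 0.4847
    outer loop
      vertex 6.00 0.00 0.00
      vertex 10.24 1.76 0.00
      vertex 6.00 6.00 10.00
    endloop
  endfacet
  facet normal 0.8078 -0.3353 0.4847
    outer loop
      vertex 10.24 1.76 0.00
      vertex 12.00 6.00 0.00
      vertex 6.00 6.00 10.00
    endloop
  endfacet
endsolid part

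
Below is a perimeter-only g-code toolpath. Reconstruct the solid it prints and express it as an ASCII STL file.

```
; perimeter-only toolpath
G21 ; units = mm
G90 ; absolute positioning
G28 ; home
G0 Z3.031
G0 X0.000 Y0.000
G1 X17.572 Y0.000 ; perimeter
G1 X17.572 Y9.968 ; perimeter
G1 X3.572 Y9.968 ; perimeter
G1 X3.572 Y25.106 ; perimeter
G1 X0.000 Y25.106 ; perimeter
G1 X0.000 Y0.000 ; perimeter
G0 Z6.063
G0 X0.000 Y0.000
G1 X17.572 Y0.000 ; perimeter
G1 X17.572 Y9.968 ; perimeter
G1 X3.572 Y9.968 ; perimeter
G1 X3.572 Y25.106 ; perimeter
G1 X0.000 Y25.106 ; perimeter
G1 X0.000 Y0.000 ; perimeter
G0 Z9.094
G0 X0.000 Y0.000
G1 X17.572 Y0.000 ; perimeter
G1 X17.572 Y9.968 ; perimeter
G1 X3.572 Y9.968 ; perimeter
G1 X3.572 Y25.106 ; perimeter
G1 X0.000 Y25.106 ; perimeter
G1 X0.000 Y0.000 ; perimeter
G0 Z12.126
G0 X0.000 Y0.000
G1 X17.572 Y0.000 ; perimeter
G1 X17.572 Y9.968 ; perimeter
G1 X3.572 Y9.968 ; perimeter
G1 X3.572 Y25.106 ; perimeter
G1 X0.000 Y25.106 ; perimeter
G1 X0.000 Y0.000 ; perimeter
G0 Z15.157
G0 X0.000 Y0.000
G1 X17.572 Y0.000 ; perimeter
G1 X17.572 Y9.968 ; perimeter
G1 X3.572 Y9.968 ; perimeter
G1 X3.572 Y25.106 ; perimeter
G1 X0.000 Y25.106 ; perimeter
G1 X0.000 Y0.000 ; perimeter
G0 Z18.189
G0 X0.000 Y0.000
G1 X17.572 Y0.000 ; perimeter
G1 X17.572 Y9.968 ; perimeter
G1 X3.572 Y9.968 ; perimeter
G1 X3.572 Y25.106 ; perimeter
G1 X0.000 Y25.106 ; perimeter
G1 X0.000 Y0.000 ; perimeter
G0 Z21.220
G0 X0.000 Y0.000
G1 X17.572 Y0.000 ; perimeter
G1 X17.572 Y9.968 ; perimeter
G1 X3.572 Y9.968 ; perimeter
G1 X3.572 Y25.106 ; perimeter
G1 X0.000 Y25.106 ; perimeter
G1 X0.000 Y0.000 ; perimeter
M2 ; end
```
solid part
  facet normal 0.0000 0.0000 -1.0000
    outer loop
      vertex 17.572 9.968 0.000
      vertex 17.572 0.000 0.000
      vertex 0.000 0.000 0.000
    endloop
  endfacet
  facet normal 0.0000 0.0000 -1.0000
    outer loop
      vertex 3.572 9.968 0.000
      vertex 17.572 9.968 0.000
      vertex 0.000 0.000 0.000
    endloop
  endfacet
  facet normal 0.0000 0.0000 -1.0000
    outer loop
      vertex 3.572 25.106 0.000
      vertex 3.572 9.968 0.000
      vertex 0.000 0.000 0.000
    endloop
  endfacet
  facet normal 0.0000 0.0000 -1.0000
    outer loop
      vertex 0.000 25.106 0.000
      vertex 3.572 25.106 0.000
      vertex 0.000 0.000 0.000
    endloop
  endfacet
  facet normal 0.0000 0.0000 1.0000
    outer loop
      vertex 0.000 0.000 21.220
      vertex 17.572 0.000 21.220
      vertex 17.572 9.968 21.220
    endloop
  endfacet
  facet normal 0.0000 0.0000 1.0000
    outer loop
      vertex 0.000 0.000 21.220
      vertex 17.572 9.968 21.220
      vertex 3.572 9.968 21.220
    endloop
  endfacet
  facet normal 0.0000 0.0000 1.0000
    outer loop
      vertex 0.000 0.000 21.220
      vertex 3.572 9.968 21.220
      vertex 3.572 25.106 21.220
    endloop
  endfacet
  facet normal 0.0000 0.0000 1.0000
    outer loop
      vertex 0.000 0.000 21.220
      vertex 3.572 25.106 21.220
      vertex 0.000 25.106 21.220
    endloop
  endfacet
  facet normal 0.0000 -1.0000 0.0000
    outer loop
      vertex 0.000 0.000 0.000
      vertex 17.572 0.000 0.000
      vertex 17.572 0.000 21.220
    endloop
  endfacet
  facet normal 0.0000 -1.0000 0.0000
    outer loop
      vertex 0.000 0.000 0.000
      vertex 17.572 0.000 21.220
      vertex 0.000 0.000 21.220
    endloop
  endfacet
  facet normal 1.0000 0.0000 0.0000
    outer loop
      vertex 17.572 0.000 0.000
      vertex 17.572 9.968 0.000
      vertex 17.572 9.968 21.220
    endloop
  endfacet
  facet normal 1.0000 0.0000 0.0000
    outer loop
      vertex 17.572 0.000 0.000
      vertex 17.572 9.968 21.220
      vertex 17.572 0.000 21.220
    endloop
  endfacet
  facet normal 0.0000 1.0000 0.0000
    outer loop
      vertex 17.572 9.968 0.000
      vertex 3.572 9.968 0.000
      vertex 3.572 9.968 21.220
    endloop
  endfacet
  facet normal 0.0000 1.0000 0.0000
    outer loop
      vertex 17.572 9.968 0.000
      vertex 3.572 9.968 21.220
      vertex 17.572 9.968 21.220
    endloop
  endfacet
  facet normal 1.0000 0.0000 0.0000
    outer loop
      vertex 3.572 9.968 0.000
      vertex 3.572 25.106 0.000
      vertex 3.572 25.106 21.220
    endloop
  endfacet
  facet normal 1.0000 0.0000 0.0000
    outer loop
      vertex 3.572 9.968 0.000
      vertex 3.572 25.106 21.220
      vertex 3.572 9.968 21.220
    endloop
  endfacet
  facet normal 0.0000 1.0000 0.0000
    outer loop
      vertex 3.572 25.106 0.000
      vertex 0.000 25.106 0.000
      vertex 0.000 25.106 21.220
    endloop
  endfacet
  facet normal 0.0000 1.0000 0.0000
    outer loop
      vertex 3.572 25.106 0.000
      vertex 0.000 25.106 21.220
      vertex 3.572 25.106 21.220
    endloop
  endfacet
  facet normal -1.0000 0.0000 0.0000
    outer loop
      vertex 0.000 25.106 0.000
      vertex 0.000 0.000 0.000
      vertex 0.000 0.000 21.220
    endloop
  endfacet
  facet normal -1.0000 0.0000 0.0000
    outer loop
      vertex 0.000 25.106 0.000
      vertex 0.000 0.000 21.220
      vertex 0.000 25.106 21.220
    endloop
  endfacet
endsolid part

The G0 Z moves step by Δz≈3.031 mm. Every layer's G1 loop is the same polygon, so the solid is a straight extrusion of it from z=0 to z≈21.2. Closing with flat bottom and top caps and triangulating gives 20 facets — an L-shaped prism: outer 17.6 × 25.1 mm, arm thicknesses ≈ 9.97 mm (horizontal) and 3.57 mm (vertical), extruded 21.2 mm in z.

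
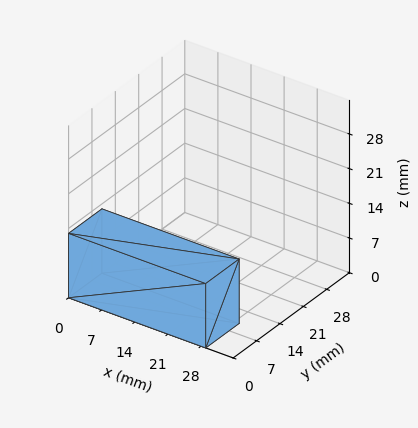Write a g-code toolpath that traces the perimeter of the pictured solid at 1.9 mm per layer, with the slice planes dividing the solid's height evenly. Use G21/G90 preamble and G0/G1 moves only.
Reading the render: the shape is a rectangular box, roughly 29 × 10 mm footprint and 13 mm tall (dimensions read to the nearest mm from the axis ticks). For the g-code, the solid's height is divided into equal slices at the stated Δz and each level perimeter traced with G1 moves after a G0 lift.

; perimeter-only toolpath
G21 ; units = mm
G90 ; absolute positioning
G28 ; home
; layer 1
G0 Z1.9
G0 X0.0 Y0.0
G1 X29.0 Y0.0
G1 X29.0 Y10.0
G1 X0.0 Y10.0
G1 X0.0 Y0.0
; layer 2
G0 Z3.7
G0 X0.0 Y0.0
G1 X29.0 Y0.0
G1 X29.0 Y10.0
G1 X0.0 Y10.0
G1 X0.0 Y0.0
; layer 3
G0 Z5.6
G0 X0.0 Y0.0
G1 X29.0 Y0.0
G1 X29.0 Y10.0
G1 X0.0 Y10.0
G1 X0.0 Y0.0
; layer 4
G0 Z7.4
G0 X0.0 Y0.0
G1 X29.0 Y0.0
G1 X29.0 Y10.0
G1 X0.0 Y10.0
G1 X0.0 Y0.0
; layer 5
G0 Z9.3
G0 X0.0 Y0.0
G1 X29.0 Y0.0
G1 X29.0 Y10.0
G1 X0.0 Y10.0
G1 X0.0 Y0.0
; layer 6
G0 Z11.1
G0 X0.0 Y0.0
G1 X29.0 Y0.0
G1 X29.0 Y10.0
G1 X0.0 Y10.0
G1 X0.0 Y0.0
; layer 7
G0 Z13.0
G0 X0.0 Y0.0
G1 X29.0 Y0.0
G1 X29.0 Y10.0
G1 X0.0 Y10.0
G1 X0.0 Y0.0
M2 ; end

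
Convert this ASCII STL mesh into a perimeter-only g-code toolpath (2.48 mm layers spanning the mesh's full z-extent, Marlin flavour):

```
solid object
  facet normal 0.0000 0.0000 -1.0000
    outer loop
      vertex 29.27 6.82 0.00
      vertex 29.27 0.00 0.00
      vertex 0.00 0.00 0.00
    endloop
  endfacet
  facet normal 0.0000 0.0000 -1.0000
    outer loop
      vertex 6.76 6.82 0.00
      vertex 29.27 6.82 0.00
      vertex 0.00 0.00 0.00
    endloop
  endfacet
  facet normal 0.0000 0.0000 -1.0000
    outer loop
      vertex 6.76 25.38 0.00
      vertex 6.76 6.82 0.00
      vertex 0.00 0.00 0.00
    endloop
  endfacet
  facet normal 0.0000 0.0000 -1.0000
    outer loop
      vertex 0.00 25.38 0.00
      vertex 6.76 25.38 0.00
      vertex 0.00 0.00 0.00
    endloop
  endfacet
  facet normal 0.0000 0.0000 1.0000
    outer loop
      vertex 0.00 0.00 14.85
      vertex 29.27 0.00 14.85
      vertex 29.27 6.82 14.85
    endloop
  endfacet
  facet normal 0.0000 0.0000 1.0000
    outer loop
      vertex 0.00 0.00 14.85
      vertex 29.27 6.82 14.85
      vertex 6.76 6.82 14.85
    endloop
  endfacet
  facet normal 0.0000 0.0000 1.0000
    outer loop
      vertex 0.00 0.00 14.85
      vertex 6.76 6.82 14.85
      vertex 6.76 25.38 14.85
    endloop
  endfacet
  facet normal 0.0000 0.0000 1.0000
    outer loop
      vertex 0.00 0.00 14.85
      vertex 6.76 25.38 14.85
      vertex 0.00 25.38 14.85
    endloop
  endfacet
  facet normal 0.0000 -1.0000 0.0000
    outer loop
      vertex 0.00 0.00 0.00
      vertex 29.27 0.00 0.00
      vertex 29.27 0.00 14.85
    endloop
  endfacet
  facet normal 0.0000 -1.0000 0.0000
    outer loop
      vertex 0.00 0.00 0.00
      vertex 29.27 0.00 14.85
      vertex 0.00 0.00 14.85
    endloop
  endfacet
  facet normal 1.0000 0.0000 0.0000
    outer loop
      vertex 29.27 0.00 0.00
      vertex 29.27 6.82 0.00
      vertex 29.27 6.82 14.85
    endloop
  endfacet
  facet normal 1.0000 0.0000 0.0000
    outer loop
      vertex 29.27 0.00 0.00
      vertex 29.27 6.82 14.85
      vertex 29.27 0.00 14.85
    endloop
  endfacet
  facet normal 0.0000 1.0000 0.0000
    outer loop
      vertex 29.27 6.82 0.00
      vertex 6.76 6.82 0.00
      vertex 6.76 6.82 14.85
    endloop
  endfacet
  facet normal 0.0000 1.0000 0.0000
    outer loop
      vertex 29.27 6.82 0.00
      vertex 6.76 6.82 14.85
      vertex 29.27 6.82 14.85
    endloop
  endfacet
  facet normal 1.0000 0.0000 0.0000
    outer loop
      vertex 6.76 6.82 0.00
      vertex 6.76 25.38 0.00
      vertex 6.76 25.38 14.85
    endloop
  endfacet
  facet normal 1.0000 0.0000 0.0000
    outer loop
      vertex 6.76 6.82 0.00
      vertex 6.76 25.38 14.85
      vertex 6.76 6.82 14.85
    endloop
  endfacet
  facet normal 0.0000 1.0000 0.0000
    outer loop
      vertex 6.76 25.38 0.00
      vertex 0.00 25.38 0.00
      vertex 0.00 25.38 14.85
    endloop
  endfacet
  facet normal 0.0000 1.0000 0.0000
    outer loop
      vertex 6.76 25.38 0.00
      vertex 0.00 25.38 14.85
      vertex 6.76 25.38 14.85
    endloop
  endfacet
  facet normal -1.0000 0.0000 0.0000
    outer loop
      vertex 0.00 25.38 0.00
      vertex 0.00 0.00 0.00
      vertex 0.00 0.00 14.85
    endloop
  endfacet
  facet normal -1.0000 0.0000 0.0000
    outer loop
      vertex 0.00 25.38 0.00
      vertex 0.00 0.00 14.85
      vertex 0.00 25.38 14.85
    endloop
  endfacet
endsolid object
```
; perimeter-only toolpath
G21 ; units = mm
G90 ; absolute positioning
G28 ; home
; layer 1
G0 Z2.48
G0 X0.00 Y0.00
G1 X29.27 Y0.00
G1 X29.27 Y6.82
G1 X6.76 Y6.82
G1 X6.76 Y25.38
G1 X0.00 Y25.38
G1 X0.00 Y0.00
; layer 2
G0 Z4.95
G0 X0.00 Y0.00
G1 X29.27 Y0.00
G1 X29.27 Y6.82
G1 X6.76 Y6.82
G1 X6.76 Y25.38
G1 X0.00 Y25.38
G1 X0.00 Y0.00
; layer 3
G0 Z7.43
G0 X0.00 Y0.00
G1 X29.27 Y0.00
G1 X29.27 Y6.82
G1 X6.76 Y6.82
G1 X6.76 Y25.38
G1 X0.00 Y25.38
G1 X0.00 Y0.00
; layer 4
G0 Z9.90
G0 X0.00 Y0.00
G1 X29.27 Y0.00
G1 X29.27 Y6.82
G1 X6.76 Y6.82
G1 X6.76 Y25.38
G1 X0.00 Y25.38
G1 X0.00 Y0.00
; layer 5
G0 Z12.38
G0 X0.00 Y0.00
G1 X29.27 Y0.00
G1 X29.27 Y6.82
G1 X6.76 Y6.82
G1 X6.76 Y25.38
G1 X0.00 Y25.38
G1 X0.00 Y0.00
; layer 6
G0 Z14.85
G0 X0.00 Y0.00
G1 X29.27 Y0.00
G1 X29.27 Y6.82
G1 X6.76 Y6.82
G1 X6.76 Y25.38
G1 X0.00 Y25.38
G1 X0.00 Y0.00
M2 ; end

The solid is an L-shaped prism: outer 29.3 × 25.4 mm, arm thicknesses ≈ 6.82 mm (horizontal) and 6.76 mm (vertical), extruded 14.8 mm in z. Slicing at Δz = 2.48 mm — 6 equal slices spanning the solid's height, so layer i sits at z = i·h/6 — gives 6 non-empty perimeters. Each is a 6-segment closed polygon; G0 lifts to the layer z and rapids to the start vertex, then G1 traces the edges.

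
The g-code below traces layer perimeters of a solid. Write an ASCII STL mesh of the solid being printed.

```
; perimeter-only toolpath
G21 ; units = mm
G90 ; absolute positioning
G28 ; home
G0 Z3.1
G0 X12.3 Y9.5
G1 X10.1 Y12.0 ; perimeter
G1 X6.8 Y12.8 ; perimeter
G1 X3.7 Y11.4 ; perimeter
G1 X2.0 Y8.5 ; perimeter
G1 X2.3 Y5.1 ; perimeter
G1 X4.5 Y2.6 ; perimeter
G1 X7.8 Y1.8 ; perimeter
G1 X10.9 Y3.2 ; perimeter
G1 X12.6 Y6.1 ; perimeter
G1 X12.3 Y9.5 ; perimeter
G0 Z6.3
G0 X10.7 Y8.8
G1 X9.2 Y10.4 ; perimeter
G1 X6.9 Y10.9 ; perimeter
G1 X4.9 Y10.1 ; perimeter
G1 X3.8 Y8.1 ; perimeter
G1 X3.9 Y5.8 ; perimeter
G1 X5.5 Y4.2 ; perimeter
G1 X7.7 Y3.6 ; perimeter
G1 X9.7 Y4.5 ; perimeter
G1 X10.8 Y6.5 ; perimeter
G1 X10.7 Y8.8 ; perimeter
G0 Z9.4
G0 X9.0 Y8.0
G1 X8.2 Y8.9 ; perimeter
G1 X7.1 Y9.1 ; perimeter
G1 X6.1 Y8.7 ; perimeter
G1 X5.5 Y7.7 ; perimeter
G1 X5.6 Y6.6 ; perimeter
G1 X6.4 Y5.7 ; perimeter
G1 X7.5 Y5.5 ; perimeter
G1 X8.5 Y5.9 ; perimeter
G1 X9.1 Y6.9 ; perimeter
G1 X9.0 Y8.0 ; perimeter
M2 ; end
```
solid part
  facet normal 0.0000 0.0000 -1.0000
    outer loop
      vertex 6.6 14.6 0.0
      vertex 11.0 13.6 0.0
      vertex 14.0 10.2 0.0
    endloop
  endfacet
  facet normal 0.0000 0.0000 -1.0000
    outer loop
      vertex 2.5 12.8 0.0
      vertex 6.6 14.6 0.0
      vertex 14.0 10.2 0.0
    endloop
  endfacet
  facet normal 0.0000 0.0000 -1.0000
    outer loop
      vertex 0.2 8.9 0.0
      vertex 2.5 12.8 0.0
      vertex 14.0 10.2 0.0
    endloop
  endfacet
  facet normal 0.0000 0.0000 -1.0000
    outer loop
      vertex 0.6 4.4 0.0
      vertex 0.2 8.9 0.0
      vertex 14.0 10.2 0.0
    endloop
  endfacet
  facet normal 0.0000 0.0000 -1.0000
    outer loop
      vertex 3.6 1.0 0.0
      vertex 0.6 4.4 0.0
      vertex 14.0 10.2 0.0
    endloop
  endfacet
  facet normal 0.0000 0.0000 -1.0000
    outer loop
      vertex 8.0 0.0 0.0
      vertex 3.6 1.0 0.0
      vertex 14.0 10.2 0.0
    endloop
  endfacet
  facet normal 0.0000 0.0000 -1.0000
    outer loop
      vertex 12.1 1.8 0.0
      vertex 8.0 0.0 0.0
      vertex 14.0 10.2 0.0
    endloop
  endfacet
  facet normal 0.0000 0.0000 -1.0000
    outer loop
      vertex 14.4 5.7 0.0
      vertex 12.1 1.8 0.0
      vertex 14.0 10.2 0.0
    endloop
  endfacet
  facet normal 0.6567 0.5795 0.4826
    outer loop
      vertex 14.0 10.2 0.0
      vertex 11.0 13.6 0.0
      vertex 7.3 7.3 12.6
    endloop
  endfacet
  facet normal 0.1940 0.8535 0.4837
    outer loop
      vertex 11.0 13.6 0.0
      vertex 6.6 14.6 0.0
      vertex 7.3 7.3 12.6
    endloop
  endfacet
  facet normal -0.3518 0.8013 0.4838
    outer loop
      vertex 6.6 14.6 0.0
      vertex 2.5 12.8 0.0
      vertex 7.3 7.3 12.6
    endloop
  endfacet
  facet normal -0.7548 0.4451 0.4818
    outer loop
      vertex 2.5 12.8 0.0
      vertex 0.2 8.9 0.0
      vertex 7.3 7.3 12.6
    endloop
  endfacet
  facet normal -0.8728 -0.0776 0.4819
    outer loop
      vertex 0.2 8.9 0.0
      vertex 0.6 4.4 0.0
      vertex 7.3 7.3 12.6
    endloop
  endfacet
  facet normal -0.6567 -0.5795 0.4826
    outer loop
      vertex 0.6 4.4 0.0
      vertex 3.6 1.0 0.0
      vertex 7.3 7.3 12.6
    endloop
  endfacet
  facet normal -0.1940 -0.8535 0.4837
    outer loop
      vertex 3.6 1.0 0.0
      vertex 8.0 0.0 0.0
      vertex 7.3 7.3 12.6
    endloop
  endfacet
  facet normal 0.3518 -0.8013 0.4838
    outer loop
      vertex 8.0 0.0 0.0
      vertex 12.1 1.8 0.0
      vertex 7.3 7.3 12.6
    endloop
  endfacet
  facet normal 0.7548 -0.4451 0.4818
    outer loop
      vertex 12.1 1.8 0.0
      vertex 14.4 5.7 0.0
      vertex 7.3 7.3 12.6
    endloop
  endfacet
  facet normal 0.8728 0.0776 0.4819
    outer loop
      vertex 14.4 5.7 0.0
      vertex 14.0 10.2 0.0
      vertex 7.3 7.3 12.6
    endloop
  endfacet
endsolid part

The G0 Z moves step by Δz≈3.1 mm. The G1 loops shrink linearly with z, so the solid tapers from its base footprint up to z≈12.6. Closing with a flat bottom cap and the tapered top and triangulating gives 18 facets — a regular 10-sided pyramid, base circumscribed radius ≈ 7.3 mm, apex at z ≈ 12.6 mm.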